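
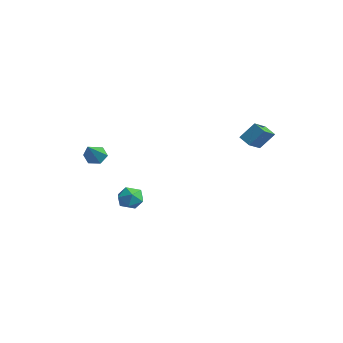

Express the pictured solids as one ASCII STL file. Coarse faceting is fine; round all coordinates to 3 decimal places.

solid 
facet normal -0.614 0.524 -0.590
outer loop
vertex -3.52 -3.182 -0.298
vertex -4.021 -3.239 0.173
vertex -3.586 -2.704 0.195
endloop
endfacet
facet normal 0.927 0.324 -0.190
outer loop
vertex -3.52 -3.182 -0.298
vertex -3.586 -2.704 0.195
vertex -2.799 -4.281 1.347
endloop
endfacet
facet normal -0.614 0.523 -0.591
outer loop
vertex -3.586 -2.704 0.195
vertex -4.021 -3.239 0.173
vertex -4.087 -2.76 0.666
endloop
endfacet
facet normal 0.473 0.661 0.582
outer loop
vertex -3.586 -2.704 0.195
vertex -4.087 -2.76 0.666
vertex -2.799 -4.281 1.347
endloop
endfacet
facet normal -0.614 0.523 -0.591
outer loop
vertex -4.087 -2.76 0.666
vertex -4.021 -3.239 0.173
vertex -4.522 -3.295 0.644
endloop
endfacet
facet normal -0.278 0.187 0.942
outer loop
vertex -4.087 -2.76 0.666
vertex -4.522 -3.295 0.644
vertex -2.799 -4.281 1.347
endloop
endfacet
facet normal -0.614 0.524 -0.590
outer loop
vertex -4.522 -3.295 0.644
vertex -4.021 -3.239 0.173
vertex -4.456 -3.774 0.15
endloop
endfacet
facet normal -0.574 -0.625 0.529
outer loop
vertex -4.522 -3.295 0.644
vertex -4.456 -3.774 0.15
vertex -2.799 -4.281 1.347
endloop
endfacet
facet normal -0.614 0.524 -0.590
outer loop
vertex -4.456 -3.774 0.15
vertex -4.021 -3.239 0.173
vertex -3.955 -3.717 -0.32
endloop
endfacet
facet normal -0.119 -0.963 -0.243
outer loop
vertex -4.456 -3.774 0.15
vertex -3.955 -3.717 -0.32
vertex -2.799 -4.281 1.347
endloop
endfacet
facet normal -0.614 0.524 -0.590
outer loop
vertex -3.955 -3.717 -0.32
vertex -4.021 -3.239 0.173
vertex -3.52 -3.182 -0.298
endloop
endfacet
facet normal 0.631 -0.488 -0.603
outer loop
vertex -3.955 -3.717 -0.32
vertex -3.52 -3.182 -0.298
vertex -2.799 -4.281 1.347
endloop
endfacet
facet normal 0.326 0.080 0.942
outer loop
vertex -2.985 -0.991 -2.506
vertex -3.382 -1.73 -2.306
vertex -2.567 -1.741 -2.587
endloop
endfacet
facet normal 0.784 0.384 0.487
outer loop
vertex -2.985 -0.991 -2.506
vertex -2.567 -1.741 -2.587
vertex -2.486 -1.135 -3.195
endloop
endfacet
facet normal 0.433 0.892 0.127
outer loop
vertex -2.985 -0.991 -2.506
vertex -2.486 -1.135 -3.195
vertex -3.252 -0.75 -3.29
endloop
endfacet
facet normal -0.241 0.902 0.359
outer loop
vertex -2.985 -0.991 -2.506
vertex -3.252 -0.75 -3.29
vertex -3.805 -1.117 -2.74
endloop
endfacet
facet normal -0.308 0.399 0.864
outer loop
vertex -2.985 -0.991 -2.506
vertex -3.805 -1.117 -2.74
vertex -3.382 -1.73 -2.306
endloop
endfacet
facet normal 0.993 -0.112 0.020
outer loop
vertex -2.486 -1.135 -3.195
vertex -2.567 -1.741 -2.587
vertex -2.575 -1.963 -3.42
endloop
endfacet
facet normal 0.253 -0.604 0.756
outer loop
vertex -2.567 -1.741 -2.587
vertex -3.382 -1.73 -2.306
vertex -3.128 -2.33 -2.87
endloop
endfacet
facet normal -0.773 -0.088 0.629
outer loop
vertex -3.382 -1.73 -2.306
vertex -3.805 -1.117 -2.74
vertex -3.894 -1.945 -2.965
endloop
endfacet
facet normal -0.665 0.723 -0.186
outer loop
vertex -3.805 -1.117 -2.74
vertex -3.252 -0.75 -3.29
vertex -3.813 -1.339 -3.573
endloop
endfacet
facet normal 0.426 0.709 -0.562
outer loop
vertex -3.252 -0.75 -3.29
vertex -2.486 -1.135 -3.195
vertex -2.998 -1.35 -3.854
endloop
endfacet
facet normal 0.241 -0.902 -0.359
outer loop
vertex -3.395 -2.089 -3.654
vertex -2.575 -1.963 -3.42
vertex -3.128 -2.33 -2.87
endloop
endfacet
facet normal -0.433 -0.892 -0.127
outer loop
vertex -3.395 -2.089 -3.654
vertex -3.128 -2.33 -2.87
vertex -3.894 -1.945 -2.965
endloop
endfacet
facet normal -0.784 -0.384 -0.487
outer loop
vertex -3.395 -2.089 -3.654
vertex -3.894 -1.945 -2.965
vertex -3.813 -1.339 -3.573
endloop
endfacet
facet normal -0.326 -0.080 -0.942
outer loop
vertex -3.395 -2.089 -3.654
vertex -3.813 -1.339 -3.573
vertex -2.998 -1.35 -3.854
endloop
endfacet
facet normal 0.308 -0.399 -0.864
outer loop
vertex -3.395 -2.089 -3.654
vertex -2.998 -1.35 -3.854
vertex -2.575 -1.963 -3.42
endloop
endfacet
facet normal 0.665 -0.723 0.186
outer loop
vertex -3.128 -2.33 -2.87
vertex -2.575 -1.963 -3.42
vertex -2.567 -1.741 -2.587
endloop
endfacet
facet normal -0.426 -0.709 0.562
outer loop
vertex -3.894 -1.945 -2.965
vertex -3.128 -2.33 -2.87
vertex -3.382 -1.73 -2.306
endloop
endfacet
facet normal -0.993 0.112 -0.020
outer loop
vertex -3.813 -1.339 -3.573
vertex -3.894 -1.945 -2.965
vertex -3.805 -1.117 -2.74
endloop
endfacet
facet normal -0.253 0.604 -0.756
outer loop
vertex -2.998 -1.35 -3.854
vertex -3.813 -1.339 -3.573
vertex -3.252 -0.75 -3.29
endloop
endfacet
facet normal 0.773 0.088 -0.629
outer loop
vertex -2.575 -1.963 -3.42
vertex -2.998 -1.35 -3.854
vertex -2.486 -1.135 -3.195
endloop
endfacet
facet normal -0.870 -0.198 0.451
outer loop
vertex 1.273 3.695 3.015
vertex 0.784 4.66 2.496
vertex 0.916 2.972 2.008
endloop
endfacet
facet normal 0.407 -0.804 0.433
outer loop
vertex 1.656 3.14 1.624
vertex 1.273 3.695 3.015
vertex 0.916 2.972 2.008
endloop
endfacet
facet normal -0.870 -0.198 0.451
outer loop
vertex 0.916 2.972 2.008
vertex 0.784 4.66 2.496
vertex 0.427 3.937 1.489
endloop
endfacet
facet normal -0.278 -0.560 -0.780
outer loop
vertex 0.427 3.937 1.489
vertex 1.656 3.14 1.624
vertex 0.916 2.972 2.008
endloop
endfacet
facet normal 0.278 0.560 0.780
outer loop
vertex 1.273 3.695 3.015
vertex 1.524 4.828 2.112
vertex 0.784 4.66 2.496
endloop
endfacet
facet normal 0.407 -0.804 0.433
outer loop
vertex 2.013 3.863 2.631
vertex 1.273 3.695 3.015
vertex 1.656 3.14 1.624
endloop
endfacet
facet normal 0.278 0.560 0.780
outer loop
vertex 2.013 3.863 2.631
vertex 1.524 4.828 2.112
vertex 1.273 3.695 3.015
endloop
endfacet
facet normal -0.407 0.804 -0.433
outer loop
vertex 0.784 4.66 2.496
vertex 1.524 4.828 2.112
vertex 0.427 3.937 1.489
endloop
endfacet
facet normal -0.278 -0.560 -0.780
outer loop
vertex 1.167 4.105 1.105
vertex 1.656 3.14 1.624
vertex 0.427 3.937 1.489
endloop
endfacet
facet normal -0.407 0.804 -0.433
outer loop
vertex 0.427 3.937 1.489
vertex 1.524 4.828 2.112
vertex 1.167 4.105 1.105
endloop
endfacet
facet normal 0.870 0.198 -0.451
outer loop
vertex 1.167 4.105 1.105
vertex 2.013 3.863 2.631
vertex 1.656 3.14 1.624
endloop
endfacet
facet normal 0.870 0.198 -0.451
outer loop
vertex 1.524 4.828 2.112
vertex 2.013 3.863 2.631
vertex 1.167 4.105 1.105
endloop
endfacet

endsolid


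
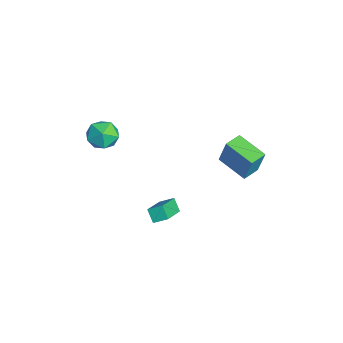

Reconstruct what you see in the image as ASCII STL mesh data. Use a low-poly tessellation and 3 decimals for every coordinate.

solid 
facet normal -0.737 -0.556 0.384
outer loop
vertex -2.853 -3.449 2.836
vertex -2.477 -4.272 2.365
vertex -2.164 -4.036 3.307
endloop
endfacet
facet normal -0.573 -0.015 0.819
outer loop
vertex -2.853 -3.449 2.836
vertex -2.164 -4.036 3.307
vertex -2.098 -3.021 3.372
endloop
endfacet
facet normal -0.662 0.594 0.458
outer loop
vertex -2.853 -3.449 2.836
vertex -2.098 -3.021 3.372
vertex -2.37 -2.629 2.471
endloop
endfacet
facet normal -0.881 0.429 -0.202
outer loop
vertex -2.853 -3.449 2.836
vertex -2.37 -2.629 2.471
vertex -2.604 -3.402 1.848
endloop
endfacet
facet normal -0.927 -0.282 -0.247
outer loop
vertex -2.853 -3.449 2.836
vertex -2.604 -3.402 1.848
vertex -2.477 -4.272 2.365
endloop
endfacet
facet normal 0.118 -0.071 0.991
outer loop
vertex -2.098 -3.021 3.372
vertex -2.164 -4.036 3.307
vertex -1.256 -3.578 3.232
endloop
endfacet
facet normal -0.146 -0.947 0.286
outer loop
vertex -2.164 -4.036 3.307
vertex -2.477 -4.272 2.365
vertex -1.49 -4.351 2.609
endloop
endfacet
facet normal -0.455 -0.503 -0.735
outer loop
vertex -2.477 -4.272 2.365
vertex -2.604 -3.402 1.848
vertex -1.762 -3.959 1.708
endloop
endfacet
facet normal -0.381 0.647 -0.660
outer loop
vertex -2.604 -3.402 1.848
vertex -2.37 -2.629 2.471
vertex -1.696 -2.944 1.773
endloop
endfacet
facet normal -0.027 0.914 0.406
outer loop
vertex -2.37 -2.629 2.471
vertex -2.098 -3.021 3.372
vertex -1.383 -2.708 2.715
endloop
endfacet
facet normal 0.881 -0.429 0.202
outer loop
vertex -1.007 -3.531 2.244
vertex -1.256 -3.578 3.232
vertex -1.49 -4.351 2.609
endloop
endfacet
facet normal 0.662 -0.594 -0.458
outer loop
vertex -1.007 -3.531 2.244
vertex -1.49 -4.351 2.609
vertex -1.762 -3.959 1.708
endloop
endfacet
facet normal 0.573 0.015 -0.819
outer loop
vertex -1.007 -3.531 2.244
vertex -1.762 -3.959 1.708
vertex -1.696 -2.944 1.773
endloop
endfacet
facet normal 0.737 0.556 -0.384
outer loop
vertex -1.007 -3.531 2.244
vertex -1.696 -2.944 1.773
vertex -1.383 -2.708 2.715
endloop
endfacet
facet normal 0.927 0.282 0.247
outer loop
vertex -1.007 -3.531 2.244
vertex -1.383 -2.708 2.715
vertex -1.256 -3.578 3.232
endloop
endfacet
facet normal 0.381 -0.647 0.660
outer loop
vertex -1.49 -4.351 2.609
vertex -1.256 -3.578 3.232
vertex -2.164 -4.036 3.307
endloop
endfacet
facet normal 0.027 -0.914 -0.406
outer loop
vertex -1.762 -3.959 1.708
vertex -1.49 -4.351 2.609
vertex -2.477 -4.272 2.365
endloop
endfacet
facet normal -0.118 0.071 -0.991
outer loop
vertex -1.696 -2.944 1.773
vertex -1.762 -3.959 1.708
vertex -2.604 -3.402 1.848
endloop
endfacet
facet normal 0.146 0.947 -0.286
outer loop
vertex -1.383 -2.708 2.715
vertex -1.696 -2.944 1.773
vertex -2.37 -2.629 2.471
endloop
endfacet
facet normal 0.455 0.503 0.735
outer loop
vertex -1.256 -3.578 3.232
vertex -1.383 -2.708 2.715
vertex -2.098 -3.021 3.372
endloop
endfacet
facet normal -0.758 -0.585 0.288
outer loop
vertex 1.297 2.383 3.751
vertex 0.663 3.207 3.757
vertex 0.913 2.099 2.161
endloop
endfacet
facet normal 0.610 -0.792 -0.006
outer loop
vertex 2.277 3.153 1.643
vertex 1.297 2.383 3.751
vertex 0.913 2.099 2.161
endloop
endfacet
facet normal -0.758 -0.585 0.288
outer loop
vertex 0.913 2.099 2.161
vertex 0.663 3.207 3.757
vertex 0.279 2.923 2.167
endloop
endfacet
facet normal -0.231 -0.171 -0.958
outer loop
vertex 0.279 2.923 2.167
vertex 2.277 3.153 1.643
vertex 0.913 2.099 2.161
endloop
endfacet
facet normal 0.231 0.171 0.958
outer loop
vertex 1.297 2.383 3.751
vertex 2.027 4.261 3.239
vertex 0.663 3.207 3.757
endloop
endfacet
facet normal 0.610 -0.792 -0.006
outer loop
vertex 2.661 3.437 3.233
vertex 1.297 2.383 3.751
vertex 2.277 3.153 1.643
endloop
endfacet
facet normal 0.231 0.171 0.958
outer loop
vertex 2.661 3.437 3.233
vertex 2.027 4.261 3.239
vertex 1.297 2.383 3.751
endloop
endfacet
facet normal -0.610 0.792 0.006
outer loop
vertex 0.663 3.207 3.757
vertex 2.027 4.261 3.239
vertex 0.279 2.923 2.167
endloop
endfacet
facet normal -0.231 -0.171 -0.958
outer loop
vertex 1.643 3.977 1.649
vertex 2.277 3.153 1.643
vertex 0.279 2.923 2.167
endloop
endfacet
facet normal -0.610 0.792 0.006
outer loop
vertex 0.279 2.923 2.167
vertex 2.027 4.261 3.239
vertex 1.643 3.977 1.649
endloop
endfacet
facet normal 0.758 0.585 -0.288
outer loop
vertex 1.643 3.977 1.649
vertex 2.661 3.437 3.233
vertex 2.277 3.153 1.643
endloop
endfacet
facet normal 0.758 0.585 -0.288
outer loop
vertex 2.027 4.261 3.239
vertex 2.661 3.437 3.233
vertex 1.643 3.977 1.649
endloop
endfacet
facet normal -0.608 -0.237 0.757
outer loop
vertex 3.309 -1.247 1.13
vertex 1.891 -0.394 0.258
vertex 3.112 -1.967 0.746
endloop
endfacet
facet normal 0.758 -0.456 0.466
outer loop
vertex 3.629 -1.766 0.102
vertex 3.309 -1.247 1.13
vertex 3.112 -1.967 0.746
endloop
endfacet
facet normal -0.608 -0.237 0.757
outer loop
vertex 3.112 -1.967 0.746
vertex 1.891 -0.394 0.258
vertex 1.694 -1.115 -0.126
endloop
endfacet
facet normal -0.235 -0.858 -0.456
outer loop
vertex 1.694 -1.115 -0.126
vertex 3.629 -1.766 0.102
vertex 3.112 -1.967 0.746
endloop
endfacet
facet normal 0.235 0.858 0.457
outer loop
vertex 3.309 -1.247 1.13
vertex 2.408 -0.193 -0.386
vertex 1.891 -0.394 0.258
endloop
endfacet
facet normal 0.759 -0.455 0.466
outer loop
vertex 3.826 -1.045 0.486
vertex 3.309 -1.247 1.13
vertex 3.629 -1.766 0.102
endloop
endfacet
facet normal 0.234 0.858 0.457
outer loop
vertex 3.826 -1.045 0.486
vertex 2.408 -0.193 -0.386
vertex 3.309 -1.247 1.13
endloop
endfacet
facet normal -0.758 0.456 -0.466
outer loop
vertex 1.891 -0.394 0.258
vertex 2.408 -0.193 -0.386
vertex 1.694 -1.115 -0.126
endloop
endfacet
facet normal -0.235 -0.858 -0.457
outer loop
vertex 2.211 -0.913 -0.77
vertex 3.629 -1.766 0.102
vertex 1.694 -1.115 -0.126
endloop
endfacet
facet normal -0.758 0.456 -0.466
outer loop
vertex 1.694 -1.115 -0.126
vertex 2.408 -0.193 -0.386
vertex 2.211 -0.913 -0.77
endloop
endfacet
facet normal 0.608 0.237 -0.757
outer loop
vertex 2.211 -0.913 -0.77
vertex 3.826 -1.045 0.486
vertex 3.629 -1.766 0.102
endloop
endfacet
facet normal 0.608 0.237 -0.757
outer loop
vertex 2.408 -0.193 -0.386
vertex 3.826 -1.045 0.486
vertex 2.211 -0.913 -0.77
endloop
endfacet

endsolid


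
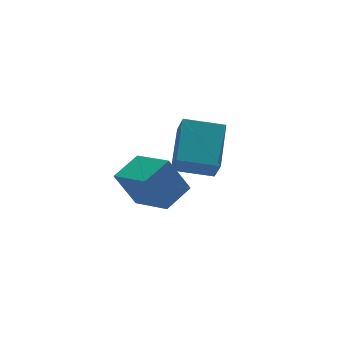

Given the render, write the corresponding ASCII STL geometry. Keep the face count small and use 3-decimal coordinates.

solid 
facet normal -0.885 -0.320 -0.337
outer loop
vertex 1.511 -0.28 -1.385
vertex 1.083 1.601 -2.047
vertex 2.291 -0.688 -3.046
endloop
endfacet
facet normal 0.210 -0.922 0.325
outer loop
vertex 3.637 -0.201 -2.533
vertex 1.511 -0.28 -1.385
vertex 2.291 -0.688 -3.046
endloop
endfacet
facet normal -0.885 -0.320 -0.337
outer loop
vertex 2.291 -0.688 -3.046
vertex 1.083 1.601 -2.047
vertex 1.863 1.194 -3.708
endloop
endfacet
facet normal 0.415 -0.216 -0.884
outer loop
vertex 1.863 1.194 -3.708
vertex 3.637 -0.201 -2.533
vertex 2.291 -0.688 -3.046
endloop
endfacet
facet normal -0.415 0.217 0.884
outer loop
vertex 1.511 -0.28 -1.385
vertex 2.429 2.088 -1.534
vertex 1.083 1.601 -2.047
endloop
endfacet
facet normal 0.209 -0.922 0.324
outer loop
vertex 2.857 0.206 -0.872
vertex 1.511 -0.28 -1.385
vertex 3.637 -0.201 -2.533
endloop
endfacet
facet normal -0.415 0.216 0.884
outer loop
vertex 2.857 0.206 -0.872
vertex 2.429 2.088 -1.534
vertex 1.511 -0.28 -1.385
endloop
endfacet
facet normal -0.210 0.922 -0.325
outer loop
vertex 1.083 1.601 -2.047
vertex 2.429 2.088 -1.534
vertex 1.863 1.194 -3.708
endloop
endfacet
facet normal 0.415 -0.217 -0.884
outer loop
vertex 3.209 1.68 -3.195
vertex 3.637 -0.201 -2.533
vertex 1.863 1.194 -3.708
endloop
endfacet
facet normal -0.209 0.922 -0.325
outer loop
vertex 1.863 1.194 -3.708
vertex 2.429 2.088 -1.534
vertex 3.209 1.68 -3.195
endloop
endfacet
facet normal 0.885 0.320 0.337
outer loop
vertex 3.209 1.68 -3.195
vertex 2.857 0.206 -0.872
vertex 3.637 -0.201 -2.533
endloop
endfacet
facet normal 0.885 0.320 0.337
outer loop
vertex 2.429 2.088 -1.534
vertex 2.857 0.206 -0.872
vertex 3.209 1.68 -3.195
endloop
endfacet
facet normal -0.855 0.476 0.205
outer loop
vertex 2.358 -1.84 2.892
vertex 2.5 -1.142 1.864
vertex 1.266 -3.308 1.744
endloop
endfacet
facet normal -0.114 -0.558 0.822
outer loop
vertex 2.72 -4.118 1.396
vertex 2.358 -1.84 2.892
vertex 1.266 -3.308 1.744
endloop
endfacet
facet normal -0.855 0.476 0.205
outer loop
vertex 1.266 -3.308 1.744
vertex 2.5 -1.142 1.864
vertex 1.408 -2.611 0.716
endloop
endfacet
facet normal -0.506 -0.680 -0.531
outer loop
vertex 1.408 -2.611 0.716
vertex 2.72 -4.118 1.396
vertex 1.266 -3.308 1.744
endloop
endfacet
facet normal 0.506 0.680 0.531
outer loop
vertex 2.358 -1.84 2.892
vertex 3.954 -1.952 1.516
vertex 2.5 -1.142 1.864
endloop
endfacet
facet normal -0.114 -0.558 0.822
outer loop
vertex 3.812 -2.649 2.544
vertex 2.358 -1.84 2.892
vertex 2.72 -4.118 1.396
endloop
endfacet
facet normal 0.505 0.680 0.531
outer loop
vertex 3.812 -2.649 2.544
vertex 3.954 -1.952 1.516
vertex 2.358 -1.84 2.892
endloop
endfacet
facet normal 0.114 0.558 -0.822
outer loop
vertex 2.5 -1.142 1.864
vertex 3.954 -1.952 1.516
vertex 1.408 -2.611 0.716
endloop
endfacet
facet normal -0.505 -0.680 -0.531
outer loop
vertex 2.862 -3.42 0.368
vertex 2.72 -4.118 1.396
vertex 1.408 -2.611 0.716
endloop
endfacet
facet normal 0.114 0.558 -0.822
outer loop
vertex 1.408 -2.611 0.716
vertex 3.954 -1.952 1.516
vertex 2.862 -3.42 0.368
endloop
endfacet
facet normal 0.855 -0.476 -0.205
outer loop
vertex 2.862 -3.42 0.368
vertex 3.812 -2.649 2.544
vertex 2.72 -4.118 1.396
endloop
endfacet
facet normal 0.855 -0.476 -0.205
outer loop
vertex 3.954 -1.952 1.516
vertex 3.812 -2.649 2.544
vertex 2.862 -3.42 0.368
endloop
endfacet

endsolid


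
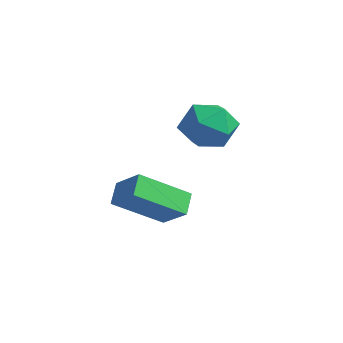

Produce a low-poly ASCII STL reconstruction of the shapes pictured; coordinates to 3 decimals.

solid 
facet normal -0.548 0.522 0.653
outer loop
vertex 1.384 -1.861 -1.474
vertex 1.689 -0.335 -2.437
vertex 0.45 -2.066 -2.094
endloop
endfacet
facet normal -0.167 -0.834 0.527
outer loop
vertex 0.911 -2.505 -2.643
vertex 1.384 -1.861 -1.474
vertex 0.45 -2.066 -2.094
endloop
endfacet
facet normal -0.548 0.522 0.653
outer loop
vertex 0.45 -2.066 -2.094
vertex 1.689 -0.335 -2.437
vertex 0.755 -0.54 -3.057
endloop
endfacet
facet normal -0.819 -0.180 -0.544
outer loop
vertex 0.755 -0.54 -3.057
vertex 0.911 -2.505 -2.643
vertex 0.45 -2.066 -2.094
endloop
endfacet
facet normal 0.819 0.180 0.544
outer loop
vertex 1.384 -1.861 -1.474
vertex 2.15 -0.774 -2.986
vertex 1.689 -0.335 -2.437
endloop
endfacet
facet normal -0.167 -0.834 0.527
outer loop
vertex 1.845 -2.3 -2.023
vertex 1.384 -1.861 -1.474
vertex 0.911 -2.505 -2.643
endloop
endfacet
facet normal 0.819 0.180 0.544
outer loop
vertex 1.845 -2.3 -2.023
vertex 2.15 -0.774 -2.986
vertex 1.384 -1.861 -1.474
endloop
endfacet
facet normal 0.167 0.834 -0.527
outer loop
vertex 1.689 -0.335 -2.437
vertex 2.15 -0.774 -2.986
vertex 0.755 -0.54 -3.057
endloop
endfacet
facet normal -0.819 -0.180 -0.544
outer loop
vertex 1.216 -0.979 -3.606
vertex 0.911 -2.505 -2.643
vertex 0.755 -0.54 -3.057
endloop
endfacet
facet normal 0.167 0.834 -0.527
outer loop
vertex 0.755 -0.54 -3.057
vertex 2.15 -0.774 -2.986
vertex 1.216 -0.979 -3.606
endloop
endfacet
facet normal 0.548 -0.522 -0.653
outer loop
vertex 1.216 -0.979 -3.606
vertex 1.845 -2.3 -2.023
vertex 0.911 -2.505 -2.643
endloop
endfacet
facet normal 0.548 -0.522 -0.653
outer loop
vertex 2.15 -0.774 -2.986
vertex 1.845 -2.3 -2.023
vertex 1.216 -0.979 -3.606
endloop
endfacet
facet normal -0.105 0.221 0.970
outer loop
vertex 1.739 0.496 0.847
vertex 1.861 -0.406 1.066
vertex 2.599 0.168 1.015
endloop
endfacet
facet normal 0.175 0.772 0.612
outer loop
vertex 1.739 0.496 0.847
vertex 2.599 0.168 1.015
vertex 2.455 0.762 0.307
endloop
endfacet
facet normal -0.282 0.955 0.097
outer loop
vertex 1.739 0.496 0.847
vertex 2.455 0.762 0.307
vertex 1.628 0.557 -0.08
endloop
endfacet
facet normal -0.845 0.517 0.135
outer loop
vertex 1.739 0.496 0.847
vertex 1.628 0.557 -0.08
vertex 1.261 -0.165 0.389
endloop
endfacet
facet normal -0.735 0.064 0.675
outer loop
vertex 1.739 0.496 0.847
vertex 1.261 -0.165 0.389
vertex 1.861 -0.406 1.066
endloop
endfacet
facet normal 0.779 0.549 0.302
outer loop
vertex 2.455 0.762 0.307
vertex 2.599 0.168 1.015
vertex 3.019 0.025 0.191
endloop
endfacet
facet normal 0.327 -0.342 0.881
outer loop
vertex 2.599 0.168 1.015
vertex 1.861 -0.406 1.066
vertex 2.652 -0.697 0.66
endloop
endfacet
facet normal -0.695 -0.595 0.404
outer loop
vertex 1.861 -0.406 1.066
vertex 1.261 -0.165 0.389
vertex 1.825 -0.902 0.273
endloop
endfacet
facet normal -0.872 0.139 -0.469
outer loop
vertex 1.261 -0.165 0.389
vertex 1.628 0.557 -0.08
vertex 1.681 -0.308 -0.435
endloop
endfacet
facet normal 0.039 0.846 -0.531
outer loop
vertex 1.628 0.557 -0.08
vertex 2.455 0.762 0.307
vertex 2.419 0.266 -0.486
endloop
endfacet
facet normal 0.845 -0.517 -0.135
outer loop
vertex 2.541 -0.636 -0.267
vertex 3.019 0.025 0.191
vertex 2.652 -0.697 0.66
endloop
endfacet
facet normal 0.282 -0.955 -0.097
outer loop
vertex 2.541 -0.636 -0.267
vertex 2.652 -0.697 0.66
vertex 1.825 -0.902 0.273
endloop
endfacet
facet normal -0.175 -0.772 -0.612
outer loop
vertex 2.541 -0.636 -0.267
vertex 1.825 -0.902 0.273
vertex 1.681 -0.308 -0.435
endloop
endfacet
facet normal 0.105 -0.221 -0.970
outer loop
vertex 2.541 -0.636 -0.267
vertex 1.681 -0.308 -0.435
vertex 2.419 0.266 -0.486
endloop
endfacet
facet normal 0.735 -0.064 -0.675
outer loop
vertex 2.541 -0.636 -0.267
vertex 2.419 0.266 -0.486
vertex 3.019 0.025 0.191
endloop
endfacet
facet normal 0.872 -0.139 0.469
outer loop
vertex 2.652 -0.697 0.66
vertex 3.019 0.025 0.191
vertex 2.599 0.168 1.015
endloop
endfacet
facet normal -0.039 -0.846 0.531
outer loop
vertex 1.825 -0.902 0.273
vertex 2.652 -0.697 0.66
vertex 1.861 -0.406 1.066
endloop
endfacet
facet normal -0.779 -0.549 -0.302
outer loop
vertex 1.681 -0.308 -0.435
vertex 1.825 -0.902 0.273
vertex 1.261 -0.165 0.389
endloop
endfacet
facet normal -0.327 0.342 -0.881
outer loop
vertex 2.419 0.266 -0.486
vertex 1.681 -0.308 -0.435
vertex 1.628 0.557 -0.08
endloop
endfacet
facet normal 0.695 0.595 -0.404
outer loop
vertex 3.019 0.025 0.191
vertex 2.419 0.266 -0.486
vertex 2.455 0.762 0.307
endloop
endfacet

endsolid


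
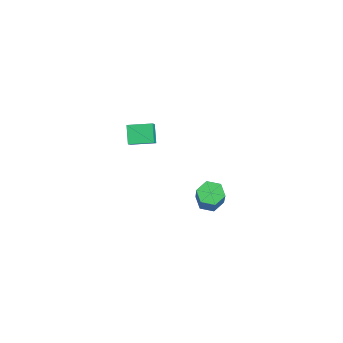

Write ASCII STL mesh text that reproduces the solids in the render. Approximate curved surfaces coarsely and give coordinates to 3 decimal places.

solid 
facet normal -0.582 0.117 -0.805
outer loop
vertex -3.936 3.589 -4.451
vertex -4.448 3.514 -4.092
vertex -4.208 4.09 -4.182
endloop
endfacet
facet normal 0.689 0.596 -0.412
outer loop
vertex -3.936 3.589 -4.451
vertex -4.208 4.09 -4.182
vertex -2.779 3.36 -2.847
endloop
endfacet
facet normal 0.689 0.596 -0.412
outer loop
vertex -2.779 3.36 -2.847
vertex -4.208 4.09 -4.182
vertex -3.052 3.861 -2.579
endloop
endfacet
facet normal 0.581 -0.115 0.806
outer loop
vertex -2.779 3.36 -2.847
vertex -3.052 3.861 -2.579
vertex -3.292 3.286 -2.488
endloop
endfacet
facet normal -0.580 0.116 -0.807
outer loop
vertex -4.208 4.09 -4.182
vertex -4.448 3.514 -4.092
vertex -4.721 4.015 -3.824
endloop
endfacet
facet normal -0.031 0.986 0.163
outer loop
vertex -4.208 4.09 -4.182
vertex -4.721 4.015 -3.824
vertex -3.052 3.861 -2.579
endloop
endfacet
facet normal -0.030 0.986 0.163
outer loop
vertex -3.052 3.861 -2.579
vertex -4.721 4.015 -3.824
vertex -3.565 3.786 -2.22
endloop
endfacet
facet normal 0.581 -0.115 0.806
outer loop
vertex -3.052 3.861 -2.579
vertex -3.565 3.786 -2.22
vertex -3.292 3.286 -2.488
endloop
endfacet
facet normal -0.581 0.115 -0.806
outer loop
vertex -4.721 4.015 -3.824
vertex -4.448 3.514 -4.092
vertex -4.961 3.44 -3.733
endloop
endfacet
facet normal -0.719 0.391 0.574
outer loop
vertex -4.721 4.015 -3.824
vertex -4.961 3.44 -3.733
vertex -3.565 3.786 -2.22
endloop
endfacet
facet normal -0.719 0.390 0.575
outer loop
vertex -3.565 3.786 -2.22
vertex -4.961 3.44 -3.733
vertex -3.804 3.211 -2.129
endloop
endfacet
facet normal 0.582 -0.114 0.805
outer loop
vertex -3.565 3.786 -2.22
vertex -3.804 3.211 -2.129
vertex -3.292 3.286 -2.488
endloop
endfacet
facet normal -0.581 0.115 -0.806
outer loop
vertex -4.961 3.44 -3.733
vertex -4.448 3.514 -4.092
vertex -4.688 2.939 -4.001
endloop
endfacet
facet normal -0.689 -0.596 0.412
outer loop
vertex -4.961 3.44 -3.733
vertex -4.688 2.939 -4.001
vertex -3.804 3.211 -2.129
endloop
endfacet
facet normal -0.689 -0.596 0.412
outer loop
vertex -3.804 3.211 -2.129
vertex -4.688 2.939 -4.001
vertex -3.532 2.71 -2.398
endloop
endfacet
facet normal 0.582 -0.117 0.805
outer loop
vertex -3.804 3.211 -2.129
vertex -3.532 2.71 -2.398
vertex -3.292 3.286 -2.488
endloop
endfacet
facet normal -0.581 0.115 -0.806
outer loop
vertex -4.688 2.939 -4.001
vertex -4.448 3.514 -4.092
vertex -4.175 3.014 -4.36
endloop
endfacet
facet normal 0.030 -0.986 -0.163
outer loop
vertex -4.688 2.939 -4.001
vertex -4.175 3.014 -4.36
vertex -3.532 2.71 -2.398
endloop
endfacet
facet normal 0.031 -0.986 -0.163
outer loop
vertex -3.532 2.71 -2.398
vertex -4.175 3.014 -4.36
vertex -3.019 2.785 -2.756
endloop
endfacet
facet normal 0.580 -0.116 0.807
outer loop
vertex -3.532 2.71 -2.398
vertex -3.019 2.785 -2.756
vertex -3.292 3.286 -2.488
endloop
endfacet
facet normal -0.582 0.114 -0.805
outer loop
vertex -4.175 3.014 -4.36
vertex -4.448 3.514 -4.092
vertex -3.936 3.589 -4.451
endloop
endfacet
facet normal 0.720 -0.390 -0.574
outer loop
vertex -4.175 3.014 -4.36
vertex -3.936 3.589 -4.451
vertex -3.019 2.785 -2.756
endloop
endfacet
facet normal 0.719 -0.391 -0.574
outer loop
vertex -3.019 2.785 -2.756
vertex -3.936 3.589 -4.451
vertex -2.779 3.36 -2.847
endloop
endfacet
facet normal 0.581 -0.115 0.806
outer loop
vertex -3.019 2.785 -2.756
vertex -2.779 3.36 -2.847
vertex -3.292 3.286 -2.488
endloop
endfacet
facet normal -0.687 0.077 0.722
outer loop
vertex -3.6 -0.225 2.499
vertex -3.367 0.814 2.61
vertex -4.279 -0.001 1.829
endloop
endfacet
facet normal -0.218 -0.970 -0.103
outer loop
vertex -3.633 -0.074 1.15
vertex -3.6 -0.225 2.499
vertex -4.279 -0.001 1.829
endloop
endfacet
facet normal -0.687 0.077 0.722
outer loop
vertex -4.279 -0.001 1.829
vertex -3.367 0.814 2.61
vertex -4.046 1.037 1.94
endloop
endfacet
facet normal -0.693 0.229 -0.684
outer loop
vertex -4.046 1.037 1.94
vertex -3.633 -0.074 1.15
vertex -4.279 -0.001 1.829
endloop
endfacet
facet normal 0.693 -0.228 0.684
outer loop
vertex -3.6 -0.225 2.499
vertex -2.721 0.741 1.931
vertex -3.367 0.814 2.61
endloop
endfacet
facet normal -0.217 -0.971 -0.103
outer loop
vertex -2.954 -0.297 1.82
vertex -3.6 -0.225 2.499
vertex -3.633 -0.074 1.15
endloop
endfacet
facet normal 0.693 -0.229 0.684
outer loop
vertex -2.954 -0.297 1.82
vertex -2.721 0.741 1.931
vertex -3.6 -0.225 2.499
endloop
endfacet
facet normal 0.218 0.971 0.103
outer loop
vertex -3.367 0.814 2.61
vertex -2.721 0.741 1.931
vertex -4.046 1.037 1.94
endloop
endfacet
facet normal -0.693 0.228 -0.684
outer loop
vertex -3.4 0.965 1.261
vertex -3.633 -0.074 1.15
vertex -4.046 1.037 1.94
endloop
endfacet
facet normal 0.218 0.970 0.104
outer loop
vertex -4.046 1.037 1.94
vertex -2.721 0.741 1.931
vertex -3.4 0.965 1.261
endloop
endfacet
facet normal 0.687 -0.077 -0.722
outer loop
vertex -3.4 0.965 1.261
vertex -2.954 -0.297 1.82
vertex -3.633 -0.074 1.15
endloop
endfacet
facet normal 0.687 -0.077 -0.722
outer loop
vertex -2.721 0.741 1.931
vertex -2.954 -0.297 1.82
vertex -3.4 0.965 1.261
endloop
endfacet

endsolid


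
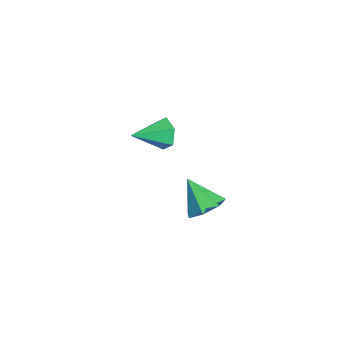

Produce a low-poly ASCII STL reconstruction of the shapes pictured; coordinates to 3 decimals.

solid 
facet normal -0.206 0.919 -0.337
outer loop
vertex -3.662 2.665 2.472
vertex -4.068 2.84 3.198
vertex -3.237 3.0 3.127
endloop
endfacet
facet normal 0.855 -0.367 -0.367
outer loop
vertex -3.662 2.665 2.472
vertex -3.237 3.0 3.127
vertex -3.712 1.24 3.782
endloop
endfacet
facet normal -0.206 0.919 -0.335
outer loop
vertex -3.237 3.0 3.127
vertex -4.068 2.84 3.198
vertex -3.643 3.174 3.853
endloop
endfacet
facet normal 0.867 -0.049 0.496
outer loop
vertex -3.237 3.0 3.127
vertex -3.643 3.174 3.853
vertex -3.712 1.24 3.782
endloop
endfacet
facet normal -0.206 0.919 -0.335
outer loop
vertex -3.643 3.174 3.853
vertex -4.068 2.84 3.198
vertex -4.474 3.014 3.924
endloop
endfacet
facet normal 0.093 -0.040 0.995
outer loop
vertex -3.643 3.174 3.853
vertex -4.474 3.014 3.924
vertex -3.712 1.24 3.782
endloop
endfacet
facet normal -0.205 0.919 -0.335
outer loop
vertex -4.474 3.014 3.924
vertex -4.068 2.84 3.198
vertex -4.9 2.68 3.269
endloop
endfacet
facet normal -0.694 -0.349 0.629
outer loop
vertex -4.474 3.014 3.924
vertex -4.9 2.68 3.269
vertex -3.712 1.24 3.782
endloop
endfacet
facet normal -0.205 0.919 -0.335
outer loop
vertex -4.9 2.68 3.269
vertex -4.068 2.84 3.198
vertex -4.494 2.506 2.543
endloop
endfacet
facet normal -0.707 -0.667 -0.235
outer loop
vertex -4.9 2.68 3.269
vertex -4.494 2.506 2.543
vertex -3.712 1.24 3.782
endloop
endfacet
facet normal -0.204 0.919 -0.336
outer loop
vertex -4.494 2.506 2.543
vertex -4.068 2.84 3.198
vertex -3.662 2.665 2.472
endloop
endfacet
facet normal 0.067 -0.677 -0.733
outer loop
vertex -4.494 2.506 2.543
vertex -3.662 2.665 2.472
vertex -3.712 1.24 3.782
endloop
endfacet
facet normal 0.579 0.342 -0.741
outer loop
vertex 2.188 2.91 3.771
vertex 1.444 3.24 3.342
vertex 1.985 3.659 3.958
endloop
endfacet
facet normal 0.431 -0.107 0.896
outer loop
vertex 2.188 2.91 3.771
vertex 1.985 3.659 3.958
vertex 0.496 2.68 4.558
endloop
endfacet
facet normal 0.578 0.343 -0.741
outer loop
vertex 1.985 3.659 3.958
vertex 1.444 3.24 3.342
vertex 1.374 4.093 3.682
endloop
endfacet
facet normal -0.007 0.530 0.848
outer loop
vertex 1.985 3.659 3.958
vertex 1.374 4.093 3.682
vertex 0.496 2.68 4.558
endloop
endfacet
facet normal 0.578 0.343 -0.740
outer loop
vertex 1.374 4.093 3.682
vertex 1.444 3.24 3.342
vertex 0.816 3.885 3.15
endloop
endfacet
facet normal -0.636 0.651 0.413
outer loop
vertex 1.374 4.093 3.682
vertex 0.816 3.885 3.15
vertex 0.496 2.68 4.558
endloop
endfacet
facet normal 0.578 0.343 -0.740
outer loop
vertex 0.816 3.885 3.15
vertex 1.444 3.24 3.342
vertex 0.731 3.192 2.763
endloop
endfacet
facet normal -0.983 0.166 -0.081
outer loop
vertex 0.816 3.885 3.15
vertex 0.731 3.192 2.763
vertex 0.496 2.68 4.558
endloop
endfacet
facet normal 0.579 0.341 -0.741
outer loop
vertex 0.731 3.192 2.763
vertex 1.444 3.24 3.342
vertex 1.182 2.535 2.813
endloop
endfacet
facet normal -0.786 -0.560 -0.263
outer loop
vertex 0.731 3.192 2.763
vertex 1.182 2.535 2.813
vertex 0.496 2.68 4.558
endloop
endfacet
facet normal 0.578 0.342 -0.741
outer loop
vertex 1.182 2.535 2.813
vertex 1.444 3.24 3.342
vertex 1.831 2.41 3.261
endloop
endfacet
facet normal -0.193 -0.981 0.006
outer loop
vertex 1.182 2.535 2.813
vertex 1.831 2.41 3.261
vertex 0.496 2.68 4.558
endloop
endfacet
facet normal 0.579 0.342 -0.740
outer loop
vertex 1.831 2.41 3.261
vertex 1.444 3.24 3.342
vertex 2.188 2.91 3.771
endloop
endfacet
facet normal 0.348 -0.780 0.521
outer loop
vertex 1.831 2.41 3.261
vertex 2.188 2.91 3.771
vertex 0.496 2.68 4.558
endloop
endfacet

endsolid


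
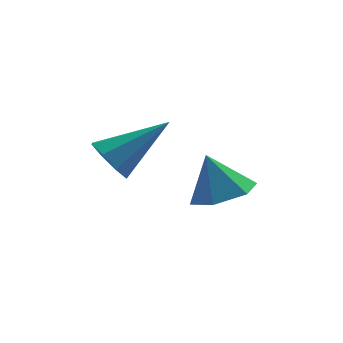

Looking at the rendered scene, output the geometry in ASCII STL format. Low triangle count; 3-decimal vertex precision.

solid 
facet normal -0.816 -0.088 -0.571
outer loop
vertex -2.198 2.015 -2.592
vertex -2.625 2.087 -1.993
vertex -2.331 2.555 -2.485
endloop
endfacet
facet normal 0.773 0.301 -0.558
outer loop
vertex -2.198 2.015 -2.592
vertex -2.331 2.555 -2.485
vertex -1.075 2.253 -0.907
endloop
endfacet
facet normal -0.816 -0.088 -0.571
outer loop
vertex -2.331 2.555 -2.485
vertex -2.625 2.087 -1.993
vertex -2.637 2.821 -2.089
endloop
endfacet
facet normal 0.471 0.856 -0.211
outer loop
vertex -2.331 2.555 -2.485
vertex -2.637 2.821 -2.089
vertex -1.075 2.253 -0.907
endloop
endfacet
facet normal -0.816 -0.088 -0.571
outer loop
vertex -2.637 2.821 -2.089
vertex -2.625 2.087 -1.993
vertex -2.936 2.656 -1.636
endloop
endfacet
facet normal 0.054 0.926 0.373
outer loop
vertex -2.637 2.821 -2.089
vertex -2.936 2.656 -1.636
vertex -1.075 2.253 -0.907
endloop
endfacet
facet normal -0.816 -0.087 -0.572
outer loop
vertex -2.936 2.656 -1.636
vertex -2.625 2.087 -1.993
vertex -3.053 2.158 -1.393
endloop
endfacet
facet normal -0.232 0.470 0.852
outer loop
vertex -2.936 2.656 -1.636
vertex -3.053 2.158 -1.393
vertex -1.075 2.253 -0.907
endloop
endfacet
facet normal -0.816 -0.088 -0.572
outer loop
vertex -3.053 2.158 -1.393
vertex -2.625 2.087 -1.993
vertex -2.919 1.619 -1.501
endloop
endfacet
facet normal -0.220 -0.244 0.944
outer loop
vertex -3.053 2.158 -1.393
vertex -2.919 1.619 -1.501
vertex -1.075 2.253 -0.907
endloop
endfacet
facet normal -0.817 -0.087 -0.571
outer loop
vertex -2.919 1.619 -1.501
vertex -2.625 2.087 -1.993
vertex -2.614 1.353 -1.897
endloop
endfacet
facet normal 0.081 -0.797 0.598
outer loop
vertex -2.919 1.619 -1.501
vertex -2.614 1.353 -1.897
vertex -1.075 2.253 -0.907
endloop
endfacet
facet normal -0.816 -0.087 -0.571
outer loop
vertex -2.614 1.353 -1.897
vertex -2.625 2.087 -1.993
vertex -2.315 1.517 -2.349
endloop
endfacet
facet normal 0.498 -0.867 0.015
outer loop
vertex -2.614 1.353 -1.897
vertex -2.315 1.517 -2.349
vertex -1.075 2.253 -0.907
endloop
endfacet
facet normal -0.816 -0.087 -0.571
outer loop
vertex -2.315 1.517 -2.349
vertex -2.625 2.087 -1.993
vertex -2.198 2.015 -2.592
endloop
endfacet
facet normal 0.784 -0.411 -0.465
outer loop
vertex -2.315 1.517 -2.349
vertex -2.198 2.015 -2.592
vertex -1.075 2.253 -0.907
endloop
endfacet
facet normal 0.267 -0.315 -0.911
outer loop
vertex 1.105 1.915 -3.219
vertex 0.229 1.869 -3.46
vertex 0.697 2.639 -3.589
endloop
endfacet
facet normal 0.600 0.605 0.523
outer loop
vertex 1.105 1.915 -3.219
vertex 0.697 2.639 -3.589
vertex -0.129 2.291 -2.24
endloop
endfacet
facet normal 0.266 -0.315 -0.911
outer loop
vertex 0.697 2.639 -3.589
vertex 0.229 1.869 -3.46
vertex -0.18 2.594 -3.83
endloop
endfacet
facet normal -0.102 0.977 0.189
outer loop
vertex 0.697 2.639 -3.589
vertex -0.18 2.594 -3.83
vertex -0.129 2.291 -2.24
endloop
endfacet
facet normal 0.266 -0.315 -0.911
outer loop
vertex -0.18 2.594 -3.83
vertex 0.229 1.869 -3.46
vertex -0.648 1.824 -3.701
endloop
endfacet
facet normal -0.838 0.531 0.128
outer loop
vertex -0.18 2.594 -3.83
vertex -0.648 1.824 -3.701
vertex -0.129 2.291 -2.24
endloop
endfacet
facet normal 0.267 -0.314 -0.911
outer loop
vertex -0.648 1.824 -3.701
vertex 0.229 1.869 -3.46
vertex -0.239 1.099 -3.332
endloop
endfacet
facet normal -0.870 -0.287 0.401
outer loop
vertex -0.648 1.824 -3.701
vertex -0.239 1.099 -3.332
vertex -0.129 2.291 -2.24
endloop
endfacet
facet normal 0.267 -0.314 -0.911
outer loop
vertex -0.239 1.099 -3.332
vertex 0.229 1.869 -3.46
vertex 0.637 1.145 -3.091
endloop
endfacet
facet normal -0.168 -0.657 0.735
outer loop
vertex -0.239 1.099 -3.332
vertex 0.637 1.145 -3.091
vertex -0.129 2.291 -2.24
endloop
endfacet
facet normal 0.267 -0.314 -0.911
outer loop
vertex 0.637 1.145 -3.091
vertex 0.229 1.869 -3.46
vertex 1.105 1.915 -3.219
endloop
endfacet
facet normal 0.567 -0.212 0.796
outer loop
vertex 0.637 1.145 -3.091
vertex 1.105 1.915 -3.219
vertex -0.129 2.291 -2.24
endloop
endfacet

endsolid


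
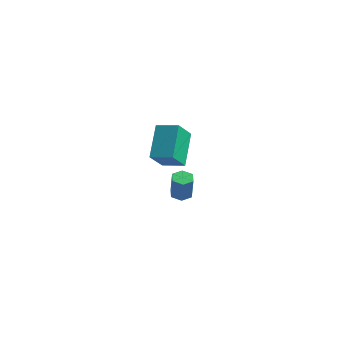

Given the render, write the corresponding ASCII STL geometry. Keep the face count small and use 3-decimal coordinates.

solid 
facet normal -0.064 0.003 -0.998
outer loop
vertex 2.577 4.378 -4.124
vertex 2.237 3.871 -4.104
vertex 1.969 4.419 -4.085
endloop
endfacet
facet normal 0.067 0.998 -0.002
outer loop
vertex 2.577 4.378 -4.124
vertex 1.969 4.419 -4.085
vertex 2.663 4.375 -2.777
endloop
endfacet
facet normal 0.069 0.998 -0.003
outer loop
vertex 2.663 4.375 -2.777
vertex 1.969 4.419 -4.085
vertex 2.055 4.417 -2.738
endloop
endfacet
facet normal 0.064 -0.002 0.998
outer loop
vertex 2.663 4.375 -2.777
vertex 2.055 4.417 -2.738
vertex 2.323 3.869 -2.756
endloop
endfacet
facet normal -0.064 0.003 -0.998
outer loop
vertex 1.969 4.419 -4.085
vertex 2.237 3.871 -4.104
vertex 1.63 3.913 -4.065
endloop
endfacet
facet normal -0.829 0.557 0.054
outer loop
vertex 1.969 4.419 -4.085
vertex 1.63 3.913 -4.065
vertex 2.055 4.417 -2.738
endloop
endfacet
facet normal -0.829 0.556 0.054
outer loop
vertex 2.055 4.417 -2.738
vertex 1.63 3.913 -4.065
vertex 1.716 3.91 -2.718
endloop
endfacet
facet normal 0.062 -0.002 0.998
outer loop
vertex 2.055 4.417 -2.738
vertex 1.716 3.91 -2.718
vertex 2.323 3.869 -2.756
endloop
endfacet
facet normal -0.064 0.002 -0.998
outer loop
vertex 1.63 3.913 -4.065
vertex 2.237 3.871 -4.104
vertex 1.897 3.365 -4.083
endloop
endfacet
facet normal -0.897 -0.439 0.056
outer loop
vertex 1.63 3.913 -4.065
vertex 1.897 3.365 -4.083
vertex 1.716 3.91 -2.718
endloop
endfacet
facet normal -0.897 -0.439 0.056
outer loop
vertex 1.716 3.91 -2.718
vertex 1.897 3.365 -4.083
vertex 1.983 3.362 -2.736
endloop
endfacet
facet normal 0.062 -0.002 0.998
outer loop
vertex 1.716 3.91 -2.718
vertex 1.983 3.362 -2.736
vertex 2.323 3.869 -2.756
endloop
endfacet
facet normal -0.064 0.002 -0.998
outer loop
vertex 1.897 3.365 -4.083
vertex 2.237 3.871 -4.104
vertex 2.505 3.323 -4.122
endloop
endfacet
facet normal -0.069 -0.998 0.002
outer loop
vertex 1.897 3.365 -4.083
vertex 2.505 3.323 -4.122
vertex 1.983 3.362 -2.736
endloop
endfacet
facet normal -0.067 -0.998 0.003
outer loop
vertex 1.983 3.362 -2.736
vertex 2.505 3.323 -4.122
vertex 2.591 3.321 -2.775
endloop
endfacet
facet normal 0.064 -0.003 0.998
outer loop
vertex 1.983 3.362 -2.736
vertex 2.591 3.321 -2.775
vertex 2.323 3.869 -2.756
endloop
endfacet
facet normal -0.062 0.002 -0.998
outer loop
vertex 2.505 3.323 -4.122
vertex 2.237 3.871 -4.104
vertex 2.844 3.83 -4.142
endloop
endfacet
facet normal 0.829 -0.556 -0.054
outer loop
vertex 2.505 3.323 -4.122
vertex 2.844 3.83 -4.142
vertex 2.591 3.321 -2.775
endloop
endfacet
facet normal 0.829 -0.557 -0.054
outer loop
vertex 2.591 3.321 -2.775
vertex 2.844 3.83 -4.142
vertex 2.93 3.827 -2.795
endloop
endfacet
facet normal 0.064 -0.003 0.998
outer loop
vertex 2.591 3.321 -2.775
vertex 2.93 3.827 -2.795
vertex 2.323 3.869 -2.756
endloop
endfacet
facet normal -0.062 0.002 -0.998
outer loop
vertex 2.844 3.83 -4.142
vertex 2.237 3.871 -4.104
vertex 2.577 4.378 -4.124
endloop
endfacet
facet normal 0.897 0.439 -0.056
outer loop
vertex 2.844 3.83 -4.142
vertex 2.577 4.378 -4.124
vertex 2.93 3.827 -2.795
endloop
endfacet
facet normal 0.897 0.439 -0.056
outer loop
vertex 2.93 3.827 -2.795
vertex 2.577 4.378 -4.124
vertex 2.663 4.375 -2.777
endloop
endfacet
facet normal 0.064 -0.002 0.998
outer loop
vertex 2.93 3.827 -2.795
vertex 2.663 4.375 -2.777
vertex 2.323 3.869 -2.756
endloop
endfacet
facet normal -0.958 -0.061 -0.281
outer loop
vertex 2.632 -0.74 2.757
vertex 2.237 0.863 3.756
vertex 2.924 0.063 1.585
endloop
endfacet
facet normal 0.205 -0.831 -0.518
outer loop
vertex 4.083 0.137 1.924
vertex 2.632 -0.74 2.757
vertex 2.924 0.063 1.585
endloop
endfacet
facet normal -0.958 -0.061 -0.281
outer loop
vertex 2.924 0.063 1.585
vertex 2.237 0.863 3.756
vertex 2.529 1.666 2.584
endloop
endfacet
facet normal 0.201 0.553 -0.808
outer loop
vertex 2.529 1.666 2.584
vertex 4.083 0.137 1.924
vertex 2.924 0.063 1.585
endloop
endfacet
facet normal -0.201 -0.553 0.808
outer loop
vertex 2.632 -0.74 2.757
vertex 3.396 0.937 4.095
vertex 2.237 0.863 3.756
endloop
endfacet
facet normal 0.205 -0.831 -0.518
outer loop
vertex 3.791 -0.666 3.096
vertex 2.632 -0.74 2.757
vertex 4.083 0.137 1.924
endloop
endfacet
facet normal -0.201 -0.553 0.808
outer loop
vertex 3.791 -0.666 3.096
vertex 3.396 0.937 4.095
vertex 2.632 -0.74 2.757
endloop
endfacet
facet normal -0.205 0.831 0.518
outer loop
vertex 2.237 0.863 3.756
vertex 3.396 0.937 4.095
vertex 2.529 1.666 2.584
endloop
endfacet
facet normal 0.201 0.553 -0.808
outer loop
vertex 3.688 1.74 2.923
vertex 4.083 0.137 1.924
vertex 2.529 1.666 2.584
endloop
endfacet
facet normal -0.205 0.831 0.518
outer loop
vertex 2.529 1.666 2.584
vertex 3.396 0.937 4.095
vertex 3.688 1.74 2.923
endloop
endfacet
facet normal 0.958 0.061 0.281
outer loop
vertex 3.688 1.74 2.923
vertex 3.791 -0.666 3.096
vertex 4.083 0.137 1.924
endloop
endfacet
facet normal 0.958 0.061 0.281
outer loop
vertex 3.396 0.937 4.095
vertex 3.791 -0.666 3.096
vertex 3.688 1.74 2.923
endloop
endfacet

endsolid


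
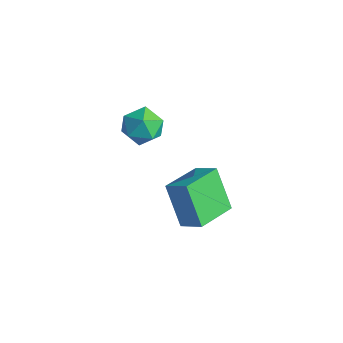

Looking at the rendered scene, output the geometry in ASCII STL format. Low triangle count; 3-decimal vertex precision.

solid 
facet normal -0.539 0.037 0.841
outer loop
vertex 3.398 2.272 -3.058
vertex 3.107 3.547 -3.3
vertex 2.748 2.046 -3.465
endloop
endfacet
facet normal 0.219 -0.959 0.183
outer loop
vertex 3.513 1.993 -4.66
vertex 3.398 2.272 -3.058
vertex 2.748 2.046 -3.465
endloop
endfacet
facet normal -0.539 0.036 0.842
outer loop
vertex 2.748 2.046 -3.465
vertex 3.107 3.547 -3.3
vertex 2.456 3.32 -3.707
endloop
endfacet
facet normal -0.813 -0.283 -0.508
outer loop
vertex 2.456 3.32 -3.707
vertex 3.513 1.993 -4.66
vertex 2.748 2.046 -3.465
endloop
endfacet
facet normal 0.814 0.282 0.508
outer loop
vertex 3.398 2.272 -3.058
vertex 3.872 3.494 -4.495
vertex 3.107 3.547 -3.3
endloop
endfacet
facet normal 0.220 -0.958 0.183
outer loop
vertex 4.164 2.22 -4.253
vertex 3.398 2.272 -3.058
vertex 3.513 1.993 -4.66
endloop
endfacet
facet normal 0.813 0.283 0.509
outer loop
vertex 4.164 2.22 -4.253
vertex 3.872 3.494 -4.495
vertex 3.398 2.272 -3.058
endloop
endfacet
facet normal -0.220 0.958 -0.183
outer loop
vertex 3.107 3.547 -3.3
vertex 3.872 3.494 -4.495
vertex 2.456 3.32 -3.707
endloop
endfacet
facet normal -0.813 -0.282 -0.509
outer loop
vertex 3.222 3.268 -4.902
vertex 3.513 1.993 -4.66
vertex 2.456 3.32 -3.707
endloop
endfacet
facet normal -0.219 0.959 -0.182
outer loop
vertex 2.456 3.32 -3.707
vertex 3.872 3.494 -4.495
vertex 3.222 3.268 -4.902
endloop
endfacet
facet normal 0.539 -0.037 -0.842
outer loop
vertex 3.222 3.268 -4.902
vertex 4.164 2.22 -4.253
vertex 3.513 1.993 -4.66
endloop
endfacet
facet normal 0.539 -0.036 -0.841
outer loop
vertex 3.872 3.494 -4.495
vertex 4.164 2.22 -4.253
vertex 3.222 3.268 -4.902
endloop
endfacet
facet normal -0.685 0.660 0.309
outer loop
vertex 2.051 2.271 -0.94
vertex 1.61 1.781 -0.872
vertex 2.0 1.948 -0.364
endloop
endfacet
facet normal -0.028 0.873 0.487
outer loop
vertex 2.051 2.271 -0.94
vertex 2.0 1.948 -0.364
vertex 2.597 2.102 -0.606
endloop
endfacet
facet normal 0.356 0.928 -0.113
outer loop
vertex 2.051 2.271 -0.94
vertex 2.597 2.102 -0.606
vertex 2.576 2.03 -1.264
endloop
endfacet
facet normal -0.064 0.748 -0.660
outer loop
vertex 2.051 2.271 -0.94
vertex 2.576 2.03 -1.264
vertex 1.966 1.832 -1.429
endloop
endfacet
facet normal -0.708 0.582 -0.399
outer loop
vertex 2.051 2.271 -0.94
vertex 1.966 1.832 -1.429
vertex 1.61 1.781 -0.872
endloop
endfacet
facet normal 0.267 0.366 0.891
outer loop
vertex 2.597 2.102 -0.606
vertex 2.0 1.948 -0.364
vertex 2.494 1.508 -0.331
endloop
endfacet
facet normal -0.796 0.020 0.605
outer loop
vertex 2.0 1.948 -0.364
vertex 1.61 1.781 -0.872
vertex 1.884 1.31 -0.496
endloop
endfacet
facet normal -0.833 -0.107 -0.542
outer loop
vertex 1.61 1.781 -0.872
vertex 1.966 1.832 -1.429
vertex 1.863 1.238 -1.154
endloop
endfacet
facet normal 0.208 0.162 -0.965
outer loop
vertex 1.966 1.832 -1.429
vertex 2.576 2.03 -1.264
vertex 2.46 1.392 -1.396
endloop
endfacet
facet normal 0.888 0.454 -0.078
outer loop
vertex 2.576 2.03 -1.264
vertex 2.597 2.102 -0.606
vertex 2.85 1.559 -0.888
endloop
endfacet
facet normal 0.064 -0.748 0.660
outer loop
vertex 2.409 1.069 -0.82
vertex 2.494 1.508 -0.331
vertex 1.884 1.31 -0.496
endloop
endfacet
facet normal -0.356 -0.928 0.113
outer loop
vertex 2.409 1.069 -0.82
vertex 1.884 1.31 -0.496
vertex 1.863 1.238 -1.154
endloop
endfacet
facet normal 0.028 -0.873 -0.487
outer loop
vertex 2.409 1.069 -0.82
vertex 1.863 1.238 -1.154
vertex 2.46 1.392 -1.396
endloop
endfacet
facet normal 0.685 -0.660 -0.309
outer loop
vertex 2.409 1.069 -0.82
vertex 2.46 1.392 -1.396
vertex 2.85 1.559 -0.888
endloop
endfacet
facet normal 0.708 -0.582 0.399
outer loop
vertex 2.409 1.069 -0.82
vertex 2.85 1.559 -0.888
vertex 2.494 1.508 -0.331
endloop
endfacet
facet normal -0.208 -0.162 0.965
outer loop
vertex 1.884 1.31 -0.496
vertex 2.494 1.508 -0.331
vertex 2.0 1.948 -0.364
endloop
endfacet
facet normal -0.888 -0.454 0.078
outer loop
vertex 1.863 1.238 -1.154
vertex 1.884 1.31 -0.496
vertex 1.61 1.781 -0.872
endloop
endfacet
facet normal -0.267 -0.366 -0.891
outer loop
vertex 2.46 1.392 -1.396
vertex 1.863 1.238 -1.154
vertex 1.966 1.832 -1.429
endloop
endfacet
facet normal 0.796 -0.020 -0.605
outer loop
vertex 2.85 1.559 -0.888
vertex 2.46 1.392 -1.396
vertex 2.576 2.03 -1.264
endloop
endfacet
facet normal 0.833 0.107 0.542
outer loop
vertex 2.494 1.508 -0.331
vertex 2.85 1.559 -0.888
vertex 2.597 2.102 -0.606
endloop
endfacet

endsolid


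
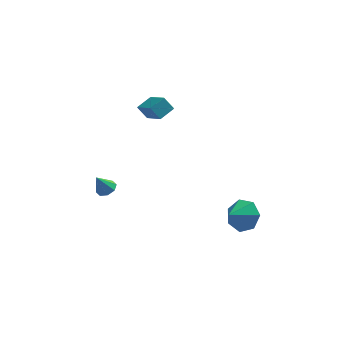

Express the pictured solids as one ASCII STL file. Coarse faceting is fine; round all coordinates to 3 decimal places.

solid 
facet normal 0.417 0.205 -0.885
outer loop
vertex -2.748 0.777 -2.319
vertex -3.228 0.718 -2.559
vertex -2.96 1.131 -2.337
endloop
endfacet
facet normal 0.500 0.340 0.796
outer loop
vertex -2.748 0.777 -2.319
vertex -2.96 1.131 -2.337
vertex -3.672 0.502 -1.621
endloop
endfacet
facet normal 0.418 0.205 -0.885
outer loop
vertex -2.96 1.131 -2.337
vertex -3.228 0.718 -2.559
vertex -3.329 1.244 -2.485
endloop
endfacet
facet normal -0.025 0.763 0.646
outer loop
vertex -2.96 1.131 -2.337
vertex -3.329 1.244 -2.485
vertex -3.672 0.502 -1.621
endloop
endfacet
facet normal 0.419 0.205 -0.885
outer loop
vertex -3.329 1.244 -2.485
vertex -3.228 0.718 -2.559
vertex -3.639 1.049 -2.677
endloop
endfacet
facet normal -0.642 0.689 0.337
outer loop
vertex -3.329 1.244 -2.485
vertex -3.639 1.049 -2.677
vertex -3.672 0.502 -1.621
endloop
endfacet
facet normal 0.418 0.203 -0.886
outer loop
vertex -3.639 1.049 -2.677
vertex -3.228 0.718 -2.559
vertex -3.709 0.66 -2.799
endloop
endfacet
facet normal -0.986 0.161 0.053
outer loop
vertex -3.639 1.049 -2.677
vertex -3.709 0.66 -2.799
vertex -3.672 0.502 -1.621
endloop
endfacet
facet normal 0.417 0.205 -0.885
outer loop
vertex -3.709 0.66 -2.799
vertex -3.228 0.718 -2.559
vertex -3.497 0.306 -2.781
endloop
endfacet
facet normal -0.856 -0.515 -0.042
outer loop
vertex -3.709 0.66 -2.799
vertex -3.497 0.306 -2.781
vertex -3.672 0.502 -1.621
endloop
endfacet
facet normal 0.418 0.204 -0.885
outer loop
vertex -3.497 0.306 -2.781
vertex -3.228 0.718 -2.559
vertex -3.128 0.193 -2.633
endloop
endfacet
facet normal -0.331 -0.938 0.109
outer loop
vertex -3.497 0.306 -2.781
vertex -3.128 0.193 -2.633
vertex -3.672 0.502 -1.621
endloop
endfacet
facet normal 0.419 0.205 -0.885
outer loop
vertex -3.128 0.193 -2.633
vertex -3.228 0.718 -2.559
vertex -2.818 0.388 -2.441
endloop
endfacet
facet normal 0.285 -0.863 0.417
outer loop
vertex -3.128 0.193 -2.633
vertex -2.818 0.388 -2.441
vertex -3.672 0.502 -1.621
endloop
endfacet
facet normal 0.418 0.203 -0.886
outer loop
vertex -2.818 0.388 -2.441
vertex -3.228 0.718 -2.559
vertex -2.748 0.777 -2.319
endloop
endfacet
facet normal 0.629 -0.333 0.702
outer loop
vertex -2.818 0.388 -2.441
vertex -2.748 0.777 -2.319
vertex -3.672 0.502 -1.621
endloop
endfacet
facet normal -0.665 -0.659 -0.352
outer loop
vertex -1.139 0.829 3.065
vertex -1.803 1.865 2.377
vertex -0.675 0.702 2.426
endloop
endfacet
facet normal 0.471 -0.735 0.488
outer loop
vertex -0.077 1.295 2.743
vertex -1.139 0.829 3.065
vertex -0.675 0.702 2.426
endloop
endfacet
facet normal -0.664 -0.659 -0.352
outer loop
vertex -0.675 0.702 2.426
vertex -1.803 1.865 2.377
vertex -1.338 1.738 1.738
endloop
endfacet
facet normal 0.581 -0.159 -0.799
outer loop
vertex -1.338 1.738 1.738
vertex -0.077 1.295 2.743
vertex -0.675 0.702 2.426
endloop
endfacet
facet normal -0.580 0.158 0.799
outer loop
vertex -1.139 0.829 3.065
vertex -1.205 2.458 2.694
vertex -1.803 1.865 2.377
endloop
endfacet
facet normal 0.471 -0.735 0.488
outer loop
vertex -0.542 1.422 3.382
vertex -1.139 0.829 3.065
vertex -0.077 1.295 2.743
endloop
endfacet
facet normal -0.581 0.158 0.798
outer loop
vertex -0.542 1.422 3.382
vertex -1.205 2.458 2.694
vertex -1.139 0.829 3.065
endloop
endfacet
facet normal -0.470 0.735 -0.488
outer loop
vertex -1.803 1.865 2.377
vertex -1.205 2.458 2.694
vertex -1.338 1.738 1.738
endloop
endfacet
facet normal 0.581 -0.158 -0.799
outer loop
vertex -0.741 2.331 2.055
vertex -0.077 1.295 2.743
vertex -1.338 1.738 1.738
endloop
endfacet
facet normal -0.471 0.735 -0.488
outer loop
vertex -1.338 1.738 1.738
vertex -1.205 2.458 2.694
vertex -0.741 2.331 2.055
endloop
endfacet
facet normal 0.664 0.660 0.352
outer loop
vertex -0.741 2.331 2.055
vertex -0.542 1.422 3.382
vertex -0.077 1.295 2.743
endloop
endfacet
facet normal 0.665 0.659 0.352
outer loop
vertex -1.205 2.458 2.694
vertex -0.542 1.422 3.382
vertex -0.741 2.331 2.055
endloop
endfacet
facet normal 0.553 0.631 -0.545
outer loop
vertex 3.595 -3.222 -0.214
vertex 3.15 -3.464 -0.946
vertex 2.963 -2.807 -0.375
endloop
endfacet
facet normal -0.182 0.102 0.978
outer loop
vertex 3.595 -3.222 -0.214
vertex 2.963 -2.807 -0.375
vertex 2.51 -4.196 -0.314
endloop
endfacet
facet normal 0.552 0.631 -0.545
outer loop
vertex 2.963 -2.807 -0.375
vertex 3.15 -3.464 -0.946
vertex 2.472 -2.888 -0.966
endloop
endfacet
facet normal -0.758 0.273 0.592
outer loop
vertex 2.963 -2.807 -0.375
vertex 2.472 -2.888 -0.966
vertex 2.51 -4.196 -0.314
endloop
endfacet
facet normal 0.552 0.631 -0.544
outer loop
vertex 2.472 -2.888 -0.966
vertex 3.15 -3.464 -0.946
vertex 2.492 -3.402 -1.542
endloop
endfacet
facet normal -0.999 -0.032 -0.006
outer loop
vertex 2.472 -2.888 -0.966
vertex 2.492 -3.402 -1.542
vertex 2.51 -4.196 -0.314
endloop
endfacet
facet normal 0.553 0.631 -0.545
outer loop
vertex 2.492 -3.402 -1.542
vertex 3.15 -3.464 -0.946
vertex 3.007 -3.963 -1.669
endloop
endfacet
facet normal -0.725 -0.583 -0.366
outer loop
vertex 2.492 -3.402 -1.542
vertex 3.007 -3.963 -1.669
vertex 2.51 -4.196 -0.314
endloop
endfacet
facet normal 0.552 0.631 -0.545
outer loop
vertex 3.007 -3.963 -1.669
vertex 3.15 -3.464 -0.946
vertex 3.63 -4.148 -1.252
endloop
endfacet
facet normal -0.141 -0.966 -0.218
outer loop
vertex 3.007 -3.963 -1.669
vertex 3.63 -4.148 -1.252
vertex 2.51 -4.196 -0.314
endloop
endfacet
facet normal 0.552 0.631 -0.545
outer loop
vertex 3.63 -4.148 -1.252
vertex 3.15 -3.464 -0.946
vertex 3.892 -3.818 -0.605
endloop
endfacet
facet normal 0.313 -0.891 0.328
outer loop
vertex 3.63 -4.148 -1.252
vertex 3.892 -3.818 -0.605
vertex 2.51 -4.196 -0.314
endloop
endfacet
facet normal 0.552 0.632 -0.544
outer loop
vertex 3.892 -3.818 -0.605
vertex 3.15 -3.464 -0.946
vertex 3.595 -3.222 -0.214
endloop
endfacet
facet normal 0.295 -0.417 0.860
outer loop
vertex 3.892 -3.818 -0.605
vertex 3.595 -3.222 -0.214
vertex 2.51 -4.196 -0.314
endloop
endfacet

endsolid


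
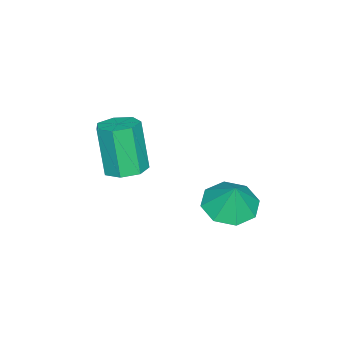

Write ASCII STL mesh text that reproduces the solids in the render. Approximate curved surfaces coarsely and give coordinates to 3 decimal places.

solid 
facet normal 0.190 0.235 -0.953
outer loop
vertex 1.676 -0.187 -0.718
vertex 1.054 0.3 -0.722
vertex 1.804 0.46 -0.533
endloop
endfacet
facet normal 0.964 -0.229 0.136
outer loop
vertex 1.676 -0.187 -0.718
vertex 1.804 0.46 -0.533
vertex 1.288 -0.667 1.226
endloop
endfacet
facet normal 0.964 -0.229 0.136
outer loop
vertex 1.288 -0.667 1.226
vertex 1.804 0.46 -0.533
vertex 1.416 -0.019 1.411
endloop
endfacet
facet normal -0.190 -0.235 0.953
outer loop
vertex 1.288 -0.667 1.226
vertex 1.416 -0.019 1.411
vertex 0.666 -0.18 1.222
endloop
endfacet
facet normal 0.190 0.235 -0.953
outer loop
vertex 1.804 0.46 -0.533
vertex 1.054 0.3 -0.722
vertex 1.367 0.987 -0.49
endloop
endfacet
facet normal 0.747 0.595 0.296
outer loop
vertex 1.804 0.46 -0.533
vertex 1.367 0.987 -0.49
vertex 1.416 -0.019 1.411
endloop
endfacet
facet normal 0.746 0.596 0.296
outer loop
vertex 1.416 -0.019 1.411
vertex 1.367 0.987 -0.49
vertex 0.979 0.507 1.454
endloop
endfacet
facet normal -0.190 -0.235 0.953
outer loop
vertex 1.416 -0.019 1.411
vertex 0.979 0.507 1.454
vertex 0.666 -0.18 1.222
endloop
endfacet
facet normal 0.190 0.235 -0.953
outer loop
vertex 1.367 0.987 -0.49
vertex 1.054 0.3 -0.722
vertex 0.694 0.996 -0.622
endloop
endfacet
facet normal -0.033 0.972 0.233
outer loop
vertex 1.367 0.987 -0.49
vertex 0.694 0.996 -0.622
vertex 0.979 0.507 1.454
endloop
endfacet
facet normal -0.031 0.972 0.233
outer loop
vertex 0.979 0.507 1.454
vertex 0.694 0.996 -0.622
vertex 0.307 0.517 1.322
endloop
endfacet
facet normal -0.191 -0.235 0.953
outer loop
vertex 0.979 0.507 1.454
vertex 0.307 0.517 1.322
vertex 0.666 -0.18 1.222
endloop
endfacet
facet normal 0.190 0.235 -0.953
outer loop
vertex 0.694 0.996 -0.622
vertex 1.054 0.3 -0.722
vertex 0.292 0.481 -0.829
endloop
endfacet
facet normal -0.787 0.617 -0.005
outer loop
vertex 0.694 0.996 -0.622
vertex 0.292 0.481 -0.829
vertex 0.307 0.517 1.322
endloop
endfacet
facet normal -0.788 0.616 -0.005
outer loop
vertex 0.307 0.517 1.322
vertex 0.292 0.481 -0.829
vertex -0.095 0.001 1.115
endloop
endfacet
facet normal -0.190 -0.235 0.953
outer loop
vertex 0.307 0.517 1.322
vertex -0.095 0.001 1.115
vertex 0.666 -0.18 1.222
endloop
endfacet
facet normal 0.190 0.236 -0.953
outer loop
vertex 0.292 0.481 -0.829
vertex 1.054 0.3 -0.722
vertex 0.464 -0.171 -0.956
endloop
endfacet
facet normal -0.949 -0.204 -0.239
outer loop
vertex 0.292 0.481 -0.829
vertex 0.464 -0.171 -0.956
vertex -0.095 0.001 1.115
endloop
endfacet
facet normal -0.949 -0.203 -0.239
outer loop
vertex -0.095 0.001 1.115
vertex 0.464 -0.171 -0.956
vertex 0.076 -0.65 0.989
endloop
endfacet
facet normal -0.190 -0.234 0.953
outer loop
vertex -0.095 0.001 1.115
vertex 0.076 -0.65 0.989
vertex 0.666 -0.18 1.222
endloop
endfacet
facet normal 0.191 0.235 -0.953
outer loop
vertex 0.464 -0.171 -0.956
vertex 1.054 0.3 -0.722
vertex 1.08 -0.468 -0.906
endloop
endfacet
facet normal -0.396 -0.870 -0.293
outer loop
vertex 0.464 -0.171 -0.956
vertex 1.08 -0.468 -0.906
vertex 0.076 -0.65 0.989
endloop
endfacet
facet normal -0.397 -0.869 -0.294
outer loop
vertex 0.076 -0.65 0.989
vertex 1.08 -0.468 -0.906
vertex 0.692 -0.948 1.038
endloop
endfacet
facet normal -0.189 -0.235 0.953
outer loop
vertex 0.076 -0.65 0.989
vertex 0.692 -0.948 1.038
vertex 0.666 -0.18 1.222
endloop
endfacet
facet normal 0.190 0.235 -0.953
outer loop
vertex 1.08 -0.468 -0.906
vertex 1.054 0.3 -0.722
vertex 1.676 -0.187 -0.718
endloop
endfacet
facet normal 0.455 -0.881 -0.127
outer loop
vertex 1.08 -0.468 -0.906
vertex 1.676 -0.187 -0.718
vertex 0.692 -0.948 1.038
endloop
endfacet
facet normal 0.455 -0.881 -0.127
outer loop
vertex 0.692 -0.948 1.038
vertex 1.676 -0.187 -0.718
vertex 1.288 -0.667 1.226
endloop
endfacet
facet normal -0.190 -0.235 0.953
outer loop
vertex 0.692 -0.948 1.038
vertex 1.288 -0.667 1.226
vertex 0.666 -0.18 1.222
endloop
endfacet
facet normal -0.270 -0.257 -0.928
outer loop
vertex 0.71 2.906 -1.993
vertex 0.086 3.724 -2.038
vertex 1.072 3.546 -2.276
endloop
endfacet
facet normal 0.841 -0.268 0.470
outer loop
vertex 0.71 2.906 -1.993
vertex 1.072 3.546 -2.276
vertex 0.434 4.056 -0.842
endloop
endfacet
facet normal -0.270 -0.258 -0.928
outer loop
vertex 1.072 3.546 -2.276
vertex 0.086 3.724 -2.038
vertex 0.856 4.291 -2.42
endloop
endfacet
facet normal 0.903 0.318 0.289
outer loop
vertex 1.072 3.546 -2.276
vertex 0.856 4.291 -2.42
vertex 0.434 4.056 -0.842
endloop
endfacet
facet normal -0.270 -0.258 -0.928
outer loop
vertex 0.856 4.291 -2.42
vertex 0.086 3.724 -2.038
vertex 0.189 4.703 -2.34
endloop
endfacet
facet normal 0.530 0.807 0.262
outer loop
vertex 0.856 4.291 -2.42
vertex 0.189 4.703 -2.34
vertex 0.434 4.056 -0.842
endloop
endfacet
facet normal -0.270 -0.258 -0.928
outer loop
vertex 0.189 4.703 -2.34
vertex 0.086 3.724 -2.038
vertex -0.538 4.542 -2.084
endloop
endfacet
facet normal -0.060 0.913 0.404
outer loop
vertex 0.189 4.703 -2.34
vertex -0.538 4.542 -2.084
vertex 0.434 4.056 -0.842
endloop
endfacet
facet normal -0.269 -0.258 -0.928
outer loop
vertex -0.538 4.542 -2.084
vertex 0.086 3.724 -2.038
vertex -0.901 3.902 -1.801
endloop
endfacet
facet normal -0.520 0.574 0.632
outer loop
vertex -0.538 4.542 -2.084
vertex -0.901 3.902 -1.801
vertex 0.434 4.056 -0.842
endloop
endfacet
facet normal -0.269 -0.257 -0.928
outer loop
vertex -0.901 3.902 -1.801
vertex 0.086 3.724 -2.038
vertex -0.685 3.157 -1.657
endloop
endfacet
facet normal -0.582 -0.012 0.813
outer loop
vertex -0.901 3.902 -1.801
vertex -0.685 3.157 -1.657
vertex 0.434 4.056 -0.842
endloop
endfacet
facet normal -0.269 -0.258 -0.928
outer loop
vertex -0.685 3.157 -1.657
vertex 0.086 3.724 -2.038
vertex -0.018 2.745 -1.736
endloop
endfacet
facet normal -0.210 -0.501 0.840
outer loop
vertex -0.685 3.157 -1.657
vertex -0.018 2.745 -1.736
vertex 0.434 4.056 -0.842
endloop
endfacet
facet normal -0.271 -0.257 -0.928
outer loop
vertex -0.018 2.745 -1.736
vertex 0.086 3.724 -2.038
vertex 0.71 2.906 -1.993
endloop
endfacet
facet normal 0.381 -0.607 0.698
outer loop
vertex -0.018 2.745 -1.736
vertex 0.71 2.906 -1.993
vertex 0.434 4.056 -0.842
endloop
endfacet

endsolid


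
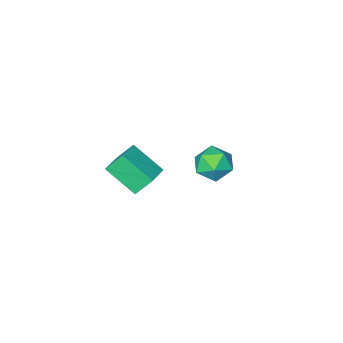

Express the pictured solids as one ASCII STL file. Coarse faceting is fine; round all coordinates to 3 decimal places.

solid 
facet normal -0.777 -0.580 -0.245
outer loop
vertex 3.621 0.375 3.69
vertex 2.883 0.89 4.814
vertex 2.836 1.949 2.454
endloop
endfacet
facet normal 0.513 -0.357 -0.781
outer loop
vertex 4.017 2.83 2.826
vertex 3.621 0.375 3.69
vertex 2.836 1.949 2.454
endloop
endfacet
facet normal -0.777 -0.580 -0.245
outer loop
vertex 2.836 1.949 2.454
vertex 2.883 0.89 4.814
vertex 2.098 2.464 3.578
endloop
endfacet
facet normal -0.365 0.732 -0.575
outer loop
vertex 2.098 2.464 3.578
vertex 4.017 2.83 2.826
vertex 2.836 1.949 2.454
endloop
endfacet
facet normal 0.365 -0.732 0.575
outer loop
vertex 3.621 0.375 3.69
vertex 4.064 1.771 5.186
vertex 2.883 0.89 4.814
endloop
endfacet
facet normal 0.513 -0.357 -0.781
outer loop
vertex 4.802 1.256 4.062
vertex 3.621 0.375 3.69
vertex 4.017 2.83 2.826
endloop
endfacet
facet normal 0.365 -0.732 0.575
outer loop
vertex 4.802 1.256 4.062
vertex 4.064 1.771 5.186
vertex 3.621 0.375 3.69
endloop
endfacet
facet normal -0.513 0.357 0.781
outer loop
vertex 2.883 0.89 4.814
vertex 4.064 1.771 5.186
vertex 2.098 2.464 3.578
endloop
endfacet
facet normal -0.365 0.732 -0.575
outer loop
vertex 3.279 3.345 3.95
vertex 4.017 2.83 2.826
vertex 2.098 2.464 3.578
endloop
endfacet
facet normal -0.513 0.357 0.781
outer loop
vertex 2.098 2.464 3.578
vertex 4.064 1.771 5.186
vertex 3.279 3.345 3.95
endloop
endfacet
facet normal 0.777 0.580 0.245
outer loop
vertex 3.279 3.345 3.95
vertex 4.802 1.256 4.062
vertex 4.017 2.83 2.826
endloop
endfacet
facet normal 0.777 0.580 0.245
outer loop
vertex 4.064 1.771 5.186
vertex 4.802 1.256 4.062
vertex 3.279 3.345 3.95
endloop
endfacet
facet normal 0.153 0.975 -0.164
outer loop
vertex -2.422 0.63 -1.05
vertex -3.337 0.904 -0.274
vertex -2.186 0.794 0.146
endloop
endfacet
facet normal 0.760 0.607 -0.233
outer loop
vertex -2.422 0.63 -1.05
vertex -2.186 0.794 0.146
vertex -1.642 -0.123 -0.468
endloop
endfacet
facet normal 0.662 0.114 -0.741
outer loop
vertex -2.422 0.63 -1.05
vertex -1.642 -0.123 -0.468
vertex -2.457 -0.58 -1.267
endloop
endfacet
facet normal -0.005 0.177 -0.984
outer loop
vertex -2.422 0.63 -1.05
vertex -2.457 -0.58 -1.267
vertex -3.505 0.054 -1.148
endloop
endfacet
facet normal -0.320 0.709 -0.628
outer loop
vertex -2.422 0.63 -1.05
vertex -3.505 0.054 -1.148
vertex -3.337 0.904 -0.274
endloop
endfacet
facet normal 0.884 0.269 0.382
outer loop
vertex -1.642 -0.123 -0.468
vertex -2.186 0.794 0.146
vertex -2.075 -0.314 0.668
endloop
endfacet
facet normal -0.098 0.863 0.495
outer loop
vertex -2.186 0.794 0.146
vertex -3.337 0.904 -0.274
vertex -3.123 0.32 0.787
endloop
endfacet
facet normal -0.864 0.434 -0.256
outer loop
vertex -3.337 0.904 -0.274
vertex -3.505 0.054 -1.148
vertex -3.938 -0.137 -0.012
endloop
endfacet
facet normal -0.353 -0.427 -0.832
outer loop
vertex -3.505 0.054 -1.148
vertex -2.457 -0.58 -1.267
vertex -3.394 -1.054 -0.626
endloop
endfacet
facet normal 0.726 -0.530 -0.438
outer loop
vertex -2.457 -0.58 -1.267
vertex -1.642 -0.123 -0.468
vertex -2.243 -1.164 -0.206
endloop
endfacet
facet normal 0.005 -0.177 0.984
outer loop
vertex -3.158 -0.89 0.57
vertex -2.075 -0.314 0.668
vertex -3.123 0.32 0.787
endloop
endfacet
facet normal -0.662 -0.114 0.741
outer loop
vertex -3.158 -0.89 0.57
vertex -3.123 0.32 0.787
vertex -3.938 -0.137 -0.012
endloop
endfacet
facet normal -0.760 -0.607 0.233
outer loop
vertex -3.158 -0.89 0.57
vertex -3.938 -0.137 -0.012
vertex -3.394 -1.054 -0.626
endloop
endfacet
facet normal -0.153 -0.975 0.164
outer loop
vertex -3.158 -0.89 0.57
vertex -3.394 -1.054 -0.626
vertex -2.243 -1.164 -0.206
endloop
endfacet
facet normal 0.320 -0.709 0.628
outer loop
vertex -3.158 -0.89 0.57
vertex -2.243 -1.164 -0.206
vertex -2.075 -0.314 0.668
endloop
endfacet
facet normal 0.353 0.427 0.832
outer loop
vertex -3.123 0.32 0.787
vertex -2.075 -0.314 0.668
vertex -2.186 0.794 0.146
endloop
endfacet
facet normal -0.726 0.530 0.438
outer loop
vertex -3.938 -0.137 -0.012
vertex -3.123 0.32 0.787
vertex -3.337 0.904 -0.274
endloop
endfacet
facet normal -0.884 -0.269 -0.382
outer loop
vertex -3.394 -1.054 -0.626
vertex -3.938 -0.137 -0.012
vertex -3.505 0.054 -1.148
endloop
endfacet
facet normal 0.098 -0.863 -0.495
outer loop
vertex -2.243 -1.164 -0.206
vertex -3.394 -1.054 -0.626
vertex -2.457 -0.58 -1.267
endloop
endfacet
facet normal 0.864 -0.434 0.256
outer loop
vertex -2.075 -0.314 0.668
vertex -2.243 -1.164 -0.206
vertex -1.642 -0.123 -0.468
endloop
endfacet

endsolid


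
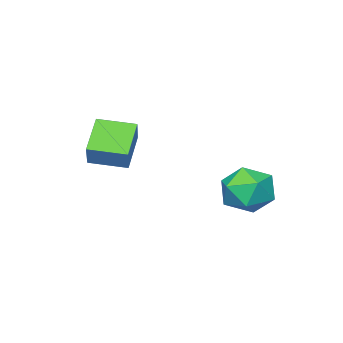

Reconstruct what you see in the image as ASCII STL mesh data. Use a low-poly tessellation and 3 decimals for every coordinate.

solid 
facet normal -0.656 -0.413 0.632
outer loop
vertex 2.648 -3.553 0.951
vertex 1.829 -2.505 0.786
vertex 2.16 -4.066 0.109
endloop
endfacet
facet normal 0.611 -0.782 0.123
outer loop
vertex 3.131 -3.455 -0.826
vertex 2.648 -3.553 0.951
vertex 2.16 -4.066 0.109
endloop
endfacet
facet normal -0.656 -0.413 0.632
outer loop
vertex 2.16 -4.066 0.109
vertex 1.829 -2.505 0.786
vertex 1.341 -3.018 -0.056
endloop
endfacet
facet normal -0.443 -0.467 -0.765
outer loop
vertex 1.341 -3.018 -0.056
vertex 3.131 -3.455 -0.826
vertex 2.16 -4.066 0.109
endloop
endfacet
facet normal 0.443 0.467 0.765
outer loop
vertex 2.648 -3.553 0.951
vertex 2.8 -1.894 -0.149
vertex 1.829 -2.505 0.786
endloop
endfacet
facet normal 0.611 -0.782 0.123
outer loop
vertex 3.619 -2.942 0.016
vertex 2.648 -3.553 0.951
vertex 3.131 -3.455 -0.826
endloop
endfacet
facet normal 0.443 0.467 0.765
outer loop
vertex 3.619 -2.942 0.016
vertex 2.8 -1.894 -0.149
vertex 2.648 -3.553 0.951
endloop
endfacet
facet normal -0.611 0.782 -0.123
outer loop
vertex 1.829 -2.505 0.786
vertex 2.8 -1.894 -0.149
vertex 1.341 -3.018 -0.056
endloop
endfacet
facet normal -0.443 -0.467 -0.765
outer loop
vertex 2.312 -2.407 -0.991
vertex 3.131 -3.455 -0.826
vertex 1.341 -3.018 -0.056
endloop
endfacet
facet normal -0.611 0.782 -0.123
outer loop
vertex 1.341 -3.018 -0.056
vertex 2.8 -1.894 -0.149
vertex 2.312 -2.407 -0.991
endloop
endfacet
facet normal 0.656 0.413 -0.632
outer loop
vertex 2.312 -2.407 -0.991
vertex 3.619 -2.942 0.016
vertex 3.131 -3.455 -0.826
endloop
endfacet
facet normal 0.656 0.413 -0.632
outer loop
vertex 2.8 -1.894 -0.149
vertex 3.619 -2.942 0.016
vertex 2.312 -2.407 -0.991
endloop
endfacet
facet normal -0.140 0.398 0.907
outer loop
vertex -1.537 0.245 -1.62
vertex -0.797 -0.377 -1.233
vertex -0.545 0.561 -1.606
endloop
endfacet
facet normal -0.284 0.874 0.395
outer loop
vertex -1.537 0.245 -1.62
vertex -0.545 0.561 -1.606
vertex -1.139 0.746 -2.441
endloop
endfacet
facet normal -0.798 0.602 -0.019
outer loop
vertex -1.537 0.245 -1.62
vertex -1.139 0.746 -2.441
vertex -1.758 -0.079 -2.585
endloop
endfacet
facet normal -0.971 -0.041 0.236
outer loop
vertex -1.537 0.245 -1.62
vertex -1.758 -0.079 -2.585
vertex -1.547 -0.773 -1.838
endloop
endfacet
facet normal -0.564 -0.168 0.809
outer loop
vertex -1.537 0.245 -1.62
vertex -1.547 -0.773 -1.838
vertex -0.797 -0.377 -1.233
endloop
endfacet
facet normal 0.302 0.953 -0.004
outer loop
vertex -1.139 0.746 -2.441
vertex -0.545 0.561 -1.606
vertex -0.153 0.433 -2.562
endloop
endfacet
facet normal 0.536 0.184 0.824
outer loop
vertex -0.545 0.561 -1.606
vertex -0.797 -0.377 -1.233
vertex 0.058 -0.261 -1.815
endloop
endfacet
facet normal -0.151 -0.731 0.665
outer loop
vertex -0.797 -0.377 -1.233
vertex -1.547 -0.773 -1.838
vertex -0.561 -1.086 -1.959
endloop
endfacet
facet normal -0.809 -0.527 -0.261
outer loop
vertex -1.547 -0.773 -1.838
vertex -1.758 -0.079 -2.585
vertex -1.155 -0.901 -2.794
endloop
endfacet
facet normal -0.529 0.515 -0.675
outer loop
vertex -1.758 -0.079 -2.585
vertex -1.139 0.746 -2.441
vertex -0.903 0.037 -3.167
endloop
endfacet
facet normal 0.971 0.041 -0.236
outer loop
vertex -0.163 -0.585 -2.78
vertex -0.153 0.433 -2.562
vertex 0.058 -0.261 -1.815
endloop
endfacet
facet normal 0.798 -0.602 0.019
outer loop
vertex -0.163 -0.585 -2.78
vertex 0.058 -0.261 -1.815
vertex -0.561 -1.086 -1.959
endloop
endfacet
facet normal 0.284 -0.874 -0.395
outer loop
vertex -0.163 -0.585 -2.78
vertex -0.561 -1.086 -1.959
vertex -1.155 -0.901 -2.794
endloop
endfacet
facet normal 0.140 -0.398 -0.907
outer loop
vertex -0.163 -0.585 -2.78
vertex -1.155 -0.901 -2.794
vertex -0.903 0.037 -3.167
endloop
endfacet
facet normal 0.564 0.168 -0.809
outer loop
vertex -0.163 -0.585 -2.78
vertex -0.903 0.037 -3.167
vertex -0.153 0.433 -2.562
endloop
endfacet
facet normal 0.809 0.527 0.261
outer loop
vertex 0.058 -0.261 -1.815
vertex -0.153 0.433 -2.562
vertex -0.545 0.561 -1.606
endloop
endfacet
facet normal 0.529 -0.515 0.675
outer loop
vertex -0.561 -1.086 -1.959
vertex 0.058 -0.261 -1.815
vertex -0.797 -0.377 -1.233
endloop
endfacet
facet normal -0.302 -0.953 0.004
outer loop
vertex -1.155 -0.901 -2.794
vertex -0.561 -1.086 -1.959
vertex -1.547 -0.773 -1.838
endloop
endfacet
facet normal -0.536 -0.184 -0.824
outer loop
vertex -0.903 0.037 -3.167
vertex -1.155 -0.901 -2.794
vertex -1.758 -0.079 -2.585
endloop
endfacet
facet normal 0.151 0.731 -0.665
outer loop
vertex -0.153 0.433 -2.562
vertex -0.903 0.037 -3.167
vertex -1.139 0.746 -2.441
endloop
endfacet

endsolid
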